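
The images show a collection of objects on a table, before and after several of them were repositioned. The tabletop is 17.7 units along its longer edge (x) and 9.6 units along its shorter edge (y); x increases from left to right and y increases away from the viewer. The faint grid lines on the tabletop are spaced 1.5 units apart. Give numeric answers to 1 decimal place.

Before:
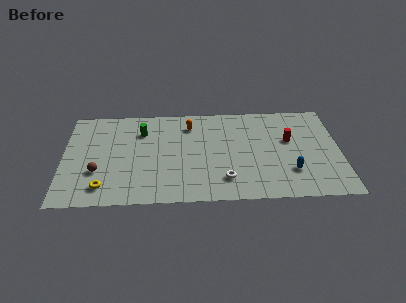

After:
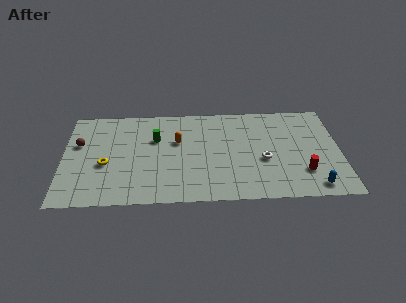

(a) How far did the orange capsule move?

1.8

From (8.1, 7.6) to (7.3, 6.0), the orange capsule covered √(0.8² + 1.6²) ≈ 1.8 units.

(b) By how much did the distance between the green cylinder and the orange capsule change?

-1.7

The distance was about 3.1 in the first image and 1.4 in the second, so they moved 1.7 units closer together.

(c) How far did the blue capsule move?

2.1

The blue capsule moved from about (14.5, 2.7) to (15.9, 1.2), a distance of √(1.4² + 1.5²) ≈ 2.1.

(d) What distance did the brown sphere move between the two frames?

3.0

From (2.2, 3.2) to (1.0, 6.0), the brown sphere covered √(1.2² + 2.8²) ≈ 3.0 units.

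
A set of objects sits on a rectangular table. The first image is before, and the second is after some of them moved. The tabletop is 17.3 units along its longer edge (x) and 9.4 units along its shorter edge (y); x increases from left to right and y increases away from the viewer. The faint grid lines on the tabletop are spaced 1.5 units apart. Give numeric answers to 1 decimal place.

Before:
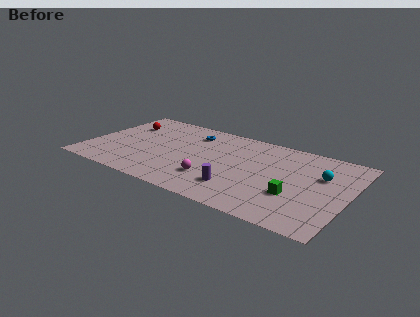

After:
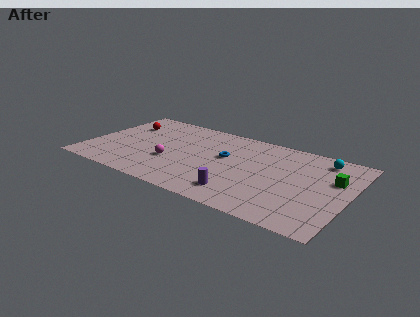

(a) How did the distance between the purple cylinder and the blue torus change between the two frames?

-2.4

The distance was about 6.4 in the first image and 4.0 in the second, so they moved 2.4 units closer together.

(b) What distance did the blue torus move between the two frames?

3.2

From (6.5, 7.4) to (9.1, 5.5), the blue torus covered √(2.6² + 1.9²) ≈ 3.2 units.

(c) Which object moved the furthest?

the green cube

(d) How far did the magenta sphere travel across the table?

3.1

The magenta sphere moved from about (8.7, 2.6) to (5.7, 3.4), a distance of √(3.0² + 0.8²) ≈ 3.1.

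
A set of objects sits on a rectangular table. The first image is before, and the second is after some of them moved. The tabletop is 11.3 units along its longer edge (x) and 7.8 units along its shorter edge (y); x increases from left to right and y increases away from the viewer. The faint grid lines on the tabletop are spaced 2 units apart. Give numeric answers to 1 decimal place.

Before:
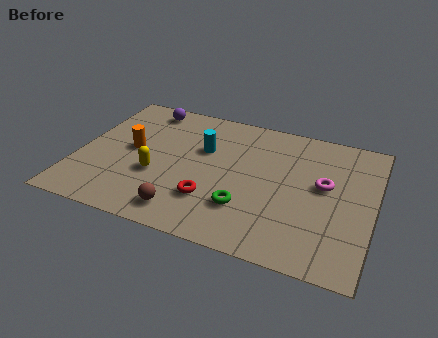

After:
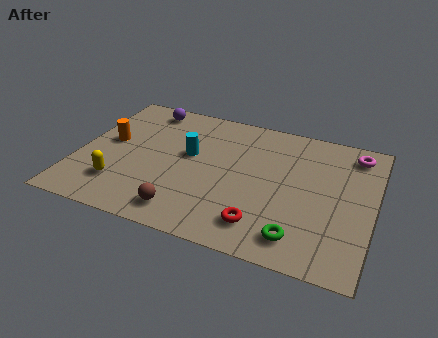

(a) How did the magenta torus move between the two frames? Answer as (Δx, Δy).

(1.0, 2.2)

The magenta torus was at about (9.4, 4.4) and moved to about (10.4, 6.6).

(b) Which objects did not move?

the purple sphere and the brown sphere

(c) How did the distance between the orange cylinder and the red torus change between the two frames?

+3.0

The distance was about 3.8 in the first image and 6.8 in the second, so they moved 3.0 units further apart.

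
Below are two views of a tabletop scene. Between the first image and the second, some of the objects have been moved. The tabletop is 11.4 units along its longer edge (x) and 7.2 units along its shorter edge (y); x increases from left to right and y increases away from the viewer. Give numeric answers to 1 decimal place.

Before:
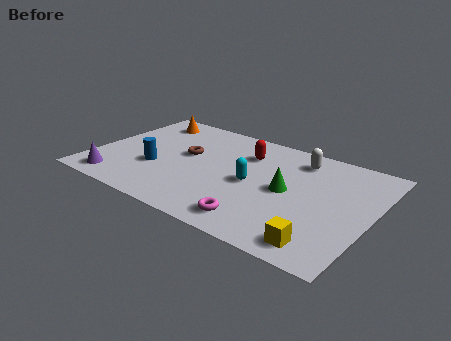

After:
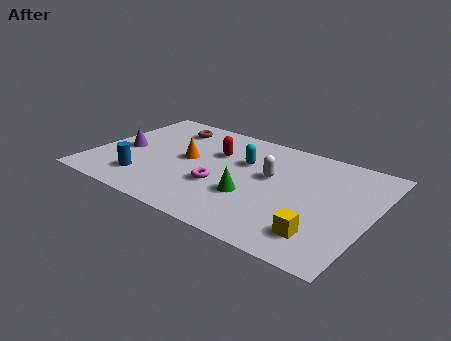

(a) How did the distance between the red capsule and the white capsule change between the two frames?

+0.3

The distance was about 2.2 in the first image and 2.5 in the second, so they moved 0.3 units further apart.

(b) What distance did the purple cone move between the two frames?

2.3

The purple cone was near (1.3, 1.0) before and (1.2, 3.3) after, so it travelled √(0.1² + 2.3²) ≈ 2.3 units.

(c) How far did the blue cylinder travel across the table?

1.0

From (2.7, 2.6) to (2.4, 1.6), the blue cylinder covered √(0.3² + 1.0²) ≈ 1.0 units.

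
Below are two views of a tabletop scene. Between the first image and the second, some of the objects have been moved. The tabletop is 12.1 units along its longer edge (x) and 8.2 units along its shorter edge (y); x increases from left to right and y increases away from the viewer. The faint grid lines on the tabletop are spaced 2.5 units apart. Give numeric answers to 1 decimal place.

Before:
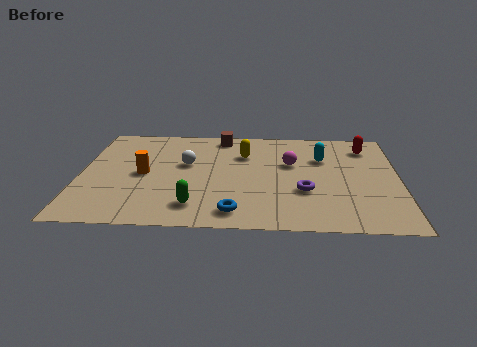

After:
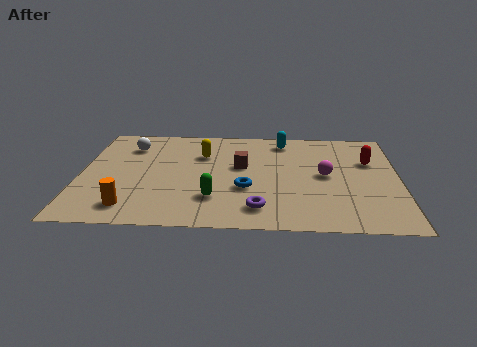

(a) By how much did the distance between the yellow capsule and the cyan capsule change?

+0.4

They were about 3.0 units apart before and 3.4 after — 0.4 units further apart.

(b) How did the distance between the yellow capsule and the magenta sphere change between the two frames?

+3.0

They were about 1.9 units apart before and 4.9 after — 3.0 units further apart.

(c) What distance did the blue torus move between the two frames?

1.8

The blue torus moved from about (5.9, 1.2) to (6.3, 3.0), a distance of √(0.4² + 1.8²) ≈ 1.8.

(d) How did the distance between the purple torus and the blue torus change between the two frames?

-1.5

The distance was about 3.1 in the first image and 1.6 in the second, so they moved 1.5 units closer together.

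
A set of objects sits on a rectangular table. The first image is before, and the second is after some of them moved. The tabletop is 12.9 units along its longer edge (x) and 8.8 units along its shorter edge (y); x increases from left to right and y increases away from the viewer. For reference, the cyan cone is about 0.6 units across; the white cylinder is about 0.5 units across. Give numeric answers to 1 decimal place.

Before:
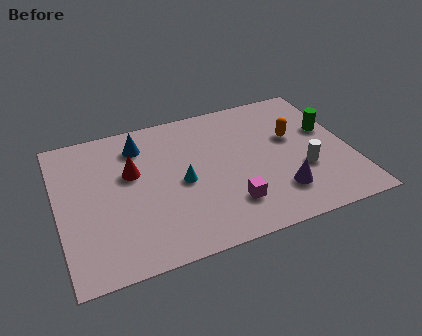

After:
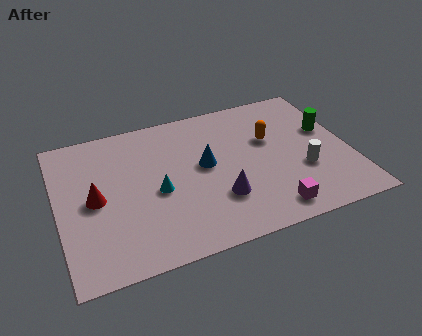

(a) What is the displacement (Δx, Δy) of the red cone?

(-1.7, -1.1)

The red cone started near (3.3, 5.4) and ended near (1.6, 4.3).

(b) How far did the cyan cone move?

1.1

The cyan cone was near (5.4, 4.1) before and (4.3, 3.9) after, so it travelled √(1.1² + 0.2²) ≈ 1.1 units.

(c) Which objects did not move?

the green cylinder and the white cylinder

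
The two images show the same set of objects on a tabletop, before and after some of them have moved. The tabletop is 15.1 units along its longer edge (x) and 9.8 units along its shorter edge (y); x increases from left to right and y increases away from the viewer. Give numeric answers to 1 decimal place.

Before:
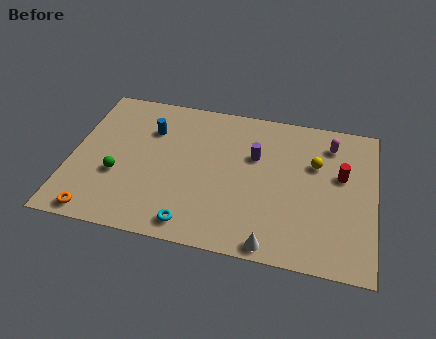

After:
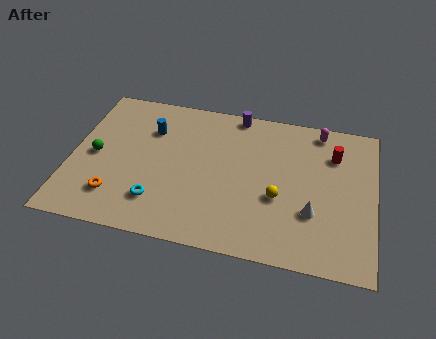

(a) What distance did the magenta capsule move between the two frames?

1.0

The magenta capsule was near (12.8, 7.9) before and (12.2, 8.7) after, so it travelled √(0.6² + 0.8²) ≈ 1.0 units.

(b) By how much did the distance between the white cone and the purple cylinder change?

+1.5

The distance was about 5.6 in the first image and 7.1 in the second, so they moved 1.5 units further apart.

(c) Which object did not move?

the blue cylinder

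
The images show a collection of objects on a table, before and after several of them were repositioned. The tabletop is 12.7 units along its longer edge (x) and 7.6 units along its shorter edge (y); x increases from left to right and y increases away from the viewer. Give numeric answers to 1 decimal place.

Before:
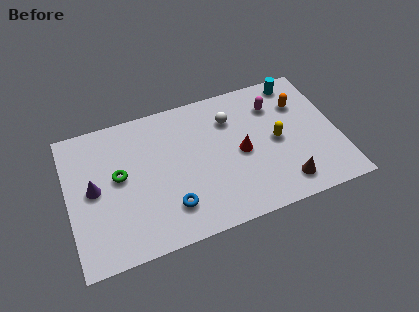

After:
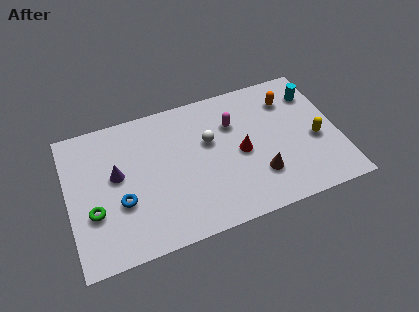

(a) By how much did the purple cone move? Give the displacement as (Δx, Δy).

(1.1, 0.4)

From the two frames, the purple cone sits at roughly (1.2, 3.9) before and (2.3, 4.3) after.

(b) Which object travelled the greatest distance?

the blue torus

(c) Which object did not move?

the red cone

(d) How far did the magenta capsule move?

2.0

From (9.9, 5.7) to (7.9, 5.3), the magenta capsule covered √(2.0² + 0.4²) ≈ 2.0 units.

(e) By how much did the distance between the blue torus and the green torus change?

-2.0

Before: roughly 3.3 units apart; after: 1.3. That's 2.0 units closer together.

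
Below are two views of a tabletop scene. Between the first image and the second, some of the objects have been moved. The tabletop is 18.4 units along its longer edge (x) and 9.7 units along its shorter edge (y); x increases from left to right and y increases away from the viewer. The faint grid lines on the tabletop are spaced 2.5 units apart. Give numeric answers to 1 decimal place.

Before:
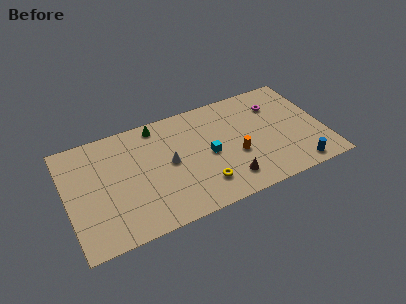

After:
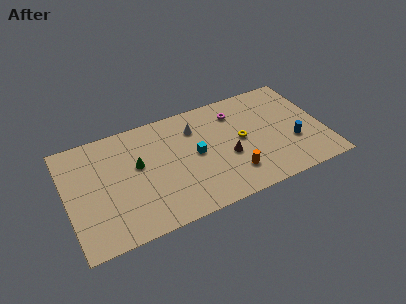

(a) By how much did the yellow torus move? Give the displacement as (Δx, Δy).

(3.1, 2.8)

From the two frames, the yellow torus sits at roughly (9.4, 2.2) before and (12.5, 5.0) after.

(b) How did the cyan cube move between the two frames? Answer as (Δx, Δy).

(-0.9, 0.4)

From the two frames, the cyan cube sits at roughly (10.1, 4.6) before and (9.2, 5.0) after.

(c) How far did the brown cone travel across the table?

2.0

From (11.2, 1.9) to (11.4, 3.9), the brown cone covered √(0.2² + 2.0²) ≈ 2.0 units.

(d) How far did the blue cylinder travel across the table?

2.3

From (16.1, 1.1) to (16.1, 3.4), the blue cylinder covered √(0.0² + 2.3²) ≈ 2.3 units.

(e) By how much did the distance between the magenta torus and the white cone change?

-5.3

The distance was about 8.3 in the first image and 3.0 in the second, so they moved 5.3 units closer together.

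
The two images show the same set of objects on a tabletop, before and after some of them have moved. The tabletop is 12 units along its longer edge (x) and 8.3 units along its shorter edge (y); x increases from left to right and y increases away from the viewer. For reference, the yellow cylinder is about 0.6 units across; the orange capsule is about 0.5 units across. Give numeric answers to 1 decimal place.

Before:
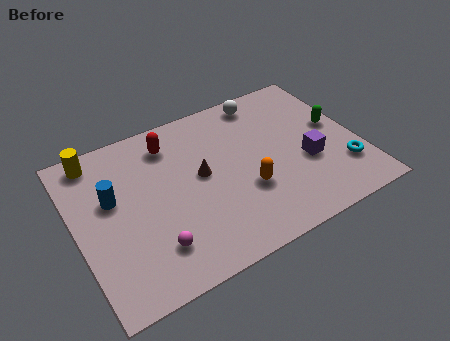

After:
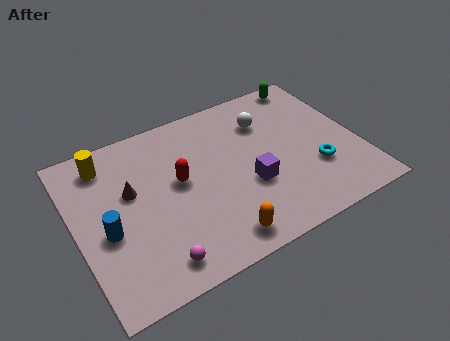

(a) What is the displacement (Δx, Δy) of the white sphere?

(-0.1, -1.2)

The white sphere was at about (8.5, 7.3) and moved to about (8.4, 6.1).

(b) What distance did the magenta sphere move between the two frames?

0.7

From (2.9, 1.9) to (2.9, 1.2), the magenta sphere covered √(0.0² + 0.7²) ≈ 0.7 units.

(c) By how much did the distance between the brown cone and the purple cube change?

+0.6

They were about 4.6 units apart before and 5.2 after — 0.6 units further apart.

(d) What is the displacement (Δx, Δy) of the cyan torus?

(-1.1, 0.5)

The cyan torus started near (11.1, 2.2) and ended near (10.0, 2.7).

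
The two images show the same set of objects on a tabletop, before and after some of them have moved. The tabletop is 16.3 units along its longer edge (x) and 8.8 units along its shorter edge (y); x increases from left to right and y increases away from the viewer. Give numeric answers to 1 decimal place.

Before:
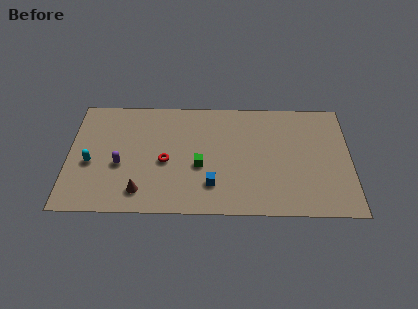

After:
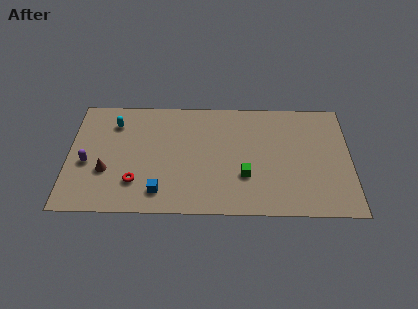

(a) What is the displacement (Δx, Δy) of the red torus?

(-1.7, -1.6)

The red torus started near (5.6, 3.9) and ended near (3.9, 2.3).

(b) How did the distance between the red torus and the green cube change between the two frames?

+4.3

The distance was about 2.0 in the first image and 6.3 in the second, so they moved 4.3 units further apart.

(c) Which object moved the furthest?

the cyan capsule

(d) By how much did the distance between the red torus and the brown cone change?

-0.8

The distance was about 2.7 in the first image and 1.9 in the second, so they moved 0.8 units closer together.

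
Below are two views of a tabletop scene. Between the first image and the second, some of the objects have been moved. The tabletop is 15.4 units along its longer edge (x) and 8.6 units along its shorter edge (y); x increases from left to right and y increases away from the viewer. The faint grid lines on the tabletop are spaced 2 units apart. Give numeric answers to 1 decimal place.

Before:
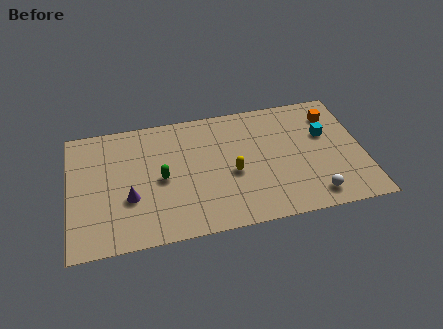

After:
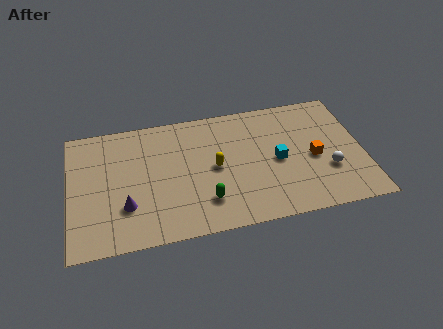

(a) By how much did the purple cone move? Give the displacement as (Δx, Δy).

(-0.2, -0.5)

The purple cone started near (3.1, 3.1) and ended near (2.9, 2.6).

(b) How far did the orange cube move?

3.0

The orange cube was near (14.0, 6.7) before and (12.8, 3.9) after, so it travelled √(1.2² + 2.8²) ≈ 3.0 units.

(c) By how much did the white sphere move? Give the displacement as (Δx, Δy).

(0.9, 1.6)

The white sphere was at about (12.6, 1.3) and moved to about (13.5, 2.9).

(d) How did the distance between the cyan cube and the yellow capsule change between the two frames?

-2.0

Before: roughly 5.3 units apart; after: 3.3. That's 2.0 units closer together.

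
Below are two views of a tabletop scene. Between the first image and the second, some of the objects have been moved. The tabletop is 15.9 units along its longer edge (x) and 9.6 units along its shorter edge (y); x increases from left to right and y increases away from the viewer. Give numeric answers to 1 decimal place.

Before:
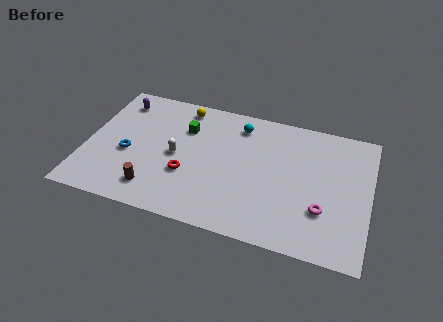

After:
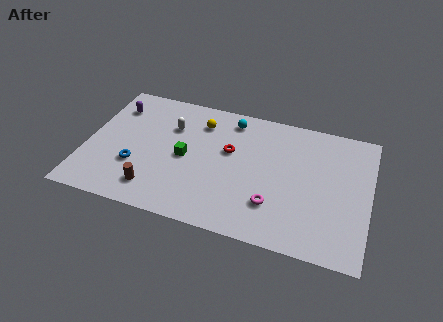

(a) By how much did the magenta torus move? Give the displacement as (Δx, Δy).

(-2.7, -0.4)

The magenta torus started near (13.4, 3.0) and ended near (10.7, 2.6).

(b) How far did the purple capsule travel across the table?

0.5

The purple capsule was near (1.5, 7.9) before and (1.3, 7.4) after, so it travelled √(0.2² + 0.5²) ≈ 0.5 units.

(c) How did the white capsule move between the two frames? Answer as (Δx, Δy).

(-0.5, 2.1)

From the two frames, the white capsule sits at roughly (5.1, 4.6) before and (4.6, 6.7) after.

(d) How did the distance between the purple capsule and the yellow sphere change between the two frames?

+1.3

They were about 3.6 units apart before and 4.9 after — 1.3 units further apart.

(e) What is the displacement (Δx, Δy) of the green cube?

(0.2, -2.2)

The green cube started near (5.4, 6.8) and ended near (5.6, 4.6).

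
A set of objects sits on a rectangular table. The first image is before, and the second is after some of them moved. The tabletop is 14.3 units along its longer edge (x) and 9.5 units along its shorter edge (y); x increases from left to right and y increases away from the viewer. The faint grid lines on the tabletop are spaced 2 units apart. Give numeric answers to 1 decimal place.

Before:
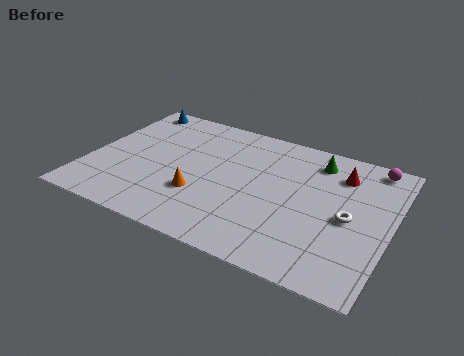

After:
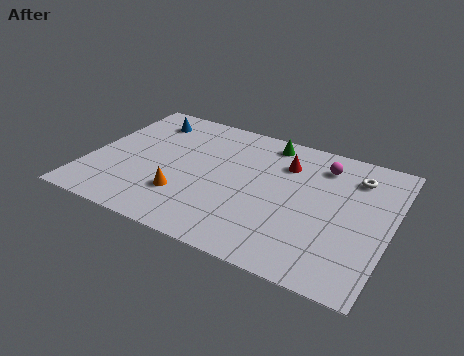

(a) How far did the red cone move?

2.6

The red cone moved from about (11.7, 7.3) to (9.1, 7.0), a distance of √(2.6² + 0.3²) ≈ 2.6.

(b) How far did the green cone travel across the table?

2.5

The green cone moved from about (10.5, 7.8) to (8.1, 8.3), a distance of √(2.4² + 0.5²) ≈ 2.5.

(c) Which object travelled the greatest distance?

the white torus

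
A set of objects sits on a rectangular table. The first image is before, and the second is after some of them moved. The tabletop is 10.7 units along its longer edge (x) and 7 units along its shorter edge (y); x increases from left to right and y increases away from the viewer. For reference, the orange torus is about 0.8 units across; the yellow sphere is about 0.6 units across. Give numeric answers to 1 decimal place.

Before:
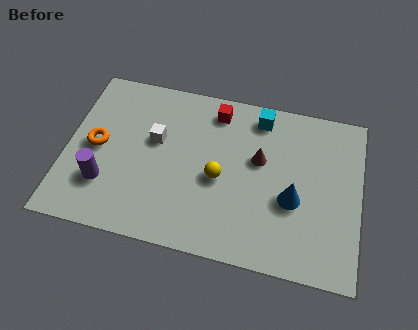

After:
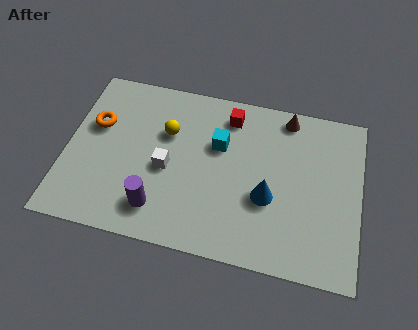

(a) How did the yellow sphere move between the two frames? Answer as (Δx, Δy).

(-2.0, 1.5)

The yellow sphere started near (5.6, 3.1) and ended near (3.6, 4.6).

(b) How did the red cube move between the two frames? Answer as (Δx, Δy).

(0.5, -0.1)

The red cube started near (5.3, 5.9) and ended near (5.8, 5.8).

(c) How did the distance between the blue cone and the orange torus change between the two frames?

-0.6

Before: roughly 7.2 units apart; after: 6.6. That's 0.6 units closer together.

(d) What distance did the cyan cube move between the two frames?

2.1

The cyan cube moved from about (6.9, 6.0) to (5.5, 4.5), a distance of √(1.4² + 1.5²) ≈ 2.1.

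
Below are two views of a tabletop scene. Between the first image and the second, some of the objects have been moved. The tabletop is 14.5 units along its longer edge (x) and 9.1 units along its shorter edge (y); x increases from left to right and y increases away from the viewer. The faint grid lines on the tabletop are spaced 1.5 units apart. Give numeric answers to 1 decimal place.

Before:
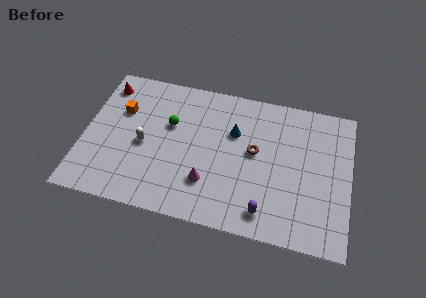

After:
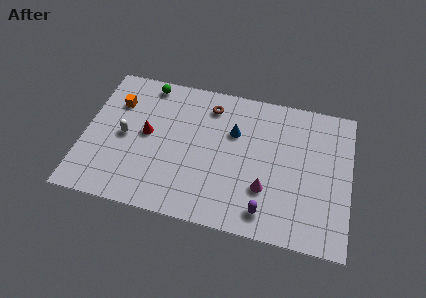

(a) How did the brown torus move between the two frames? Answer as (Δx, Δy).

(-2.6, 2.4)

The brown torus started near (9.3, 5.0) and ended near (6.7, 7.4).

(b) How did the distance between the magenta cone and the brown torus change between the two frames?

+2.2

The distance was about 3.5 in the first image and 5.7 in the second, so they moved 2.2 units further apart.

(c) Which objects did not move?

the blue cone and the purple capsule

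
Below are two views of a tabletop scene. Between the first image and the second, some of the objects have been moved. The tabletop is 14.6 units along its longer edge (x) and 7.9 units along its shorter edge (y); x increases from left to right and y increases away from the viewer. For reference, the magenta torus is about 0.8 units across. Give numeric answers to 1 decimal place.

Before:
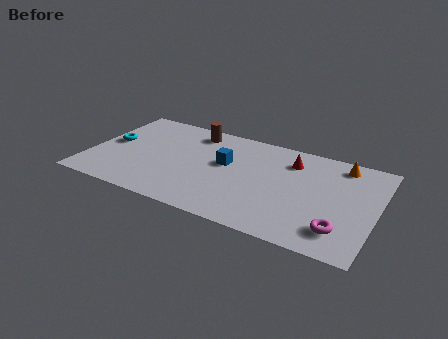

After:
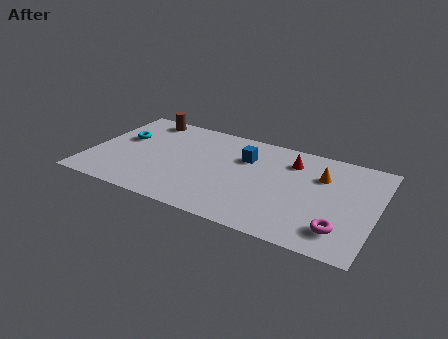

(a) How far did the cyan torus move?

0.8

The cyan torus was near (1.0, 4.2) before and (1.5, 4.8) after, so it travelled √(0.5² + 0.6²) ≈ 0.8 units.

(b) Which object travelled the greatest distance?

the brown cylinder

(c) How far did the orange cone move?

1.6

The orange cone was near (12.6, 6.8) before and (11.7, 5.5) after, so it travelled √(0.9² + 1.3²) ≈ 1.6 units.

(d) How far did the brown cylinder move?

2.7

The brown cylinder moved from about (5.0, 6.7) to (2.3, 7.0), a distance of √(2.7² + 0.3²) ≈ 2.7.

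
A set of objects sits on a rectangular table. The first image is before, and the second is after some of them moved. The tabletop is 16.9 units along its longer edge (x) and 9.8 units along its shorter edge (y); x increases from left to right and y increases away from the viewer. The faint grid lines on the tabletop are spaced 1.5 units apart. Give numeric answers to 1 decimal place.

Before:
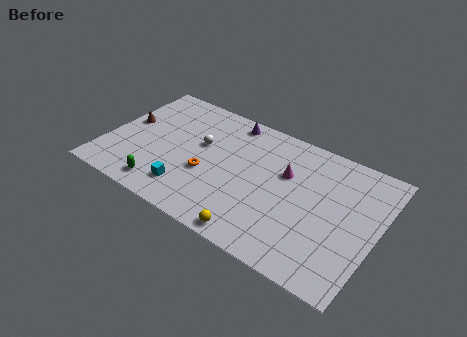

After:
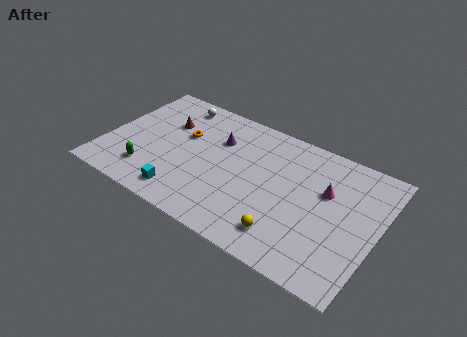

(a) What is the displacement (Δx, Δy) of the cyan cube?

(-0.2, -0.5)

The cyan cube started near (5.6, 2.0) and ended near (5.4, 1.5).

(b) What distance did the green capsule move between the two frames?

1.4

From (4.1, 1.4) to (3.0, 2.2), the green capsule covered √(1.1² + 0.8²) ≈ 1.4 units.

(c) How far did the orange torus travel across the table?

3.0

The orange torus was near (6.5, 3.8) before and (4.6, 6.1) after, so it travelled √(1.9² + 2.3²) ≈ 3.0 units.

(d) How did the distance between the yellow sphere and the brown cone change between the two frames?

-0.6

The distance was about 10.2 in the first image and 9.6 in the second, so they moved 0.6 units closer together.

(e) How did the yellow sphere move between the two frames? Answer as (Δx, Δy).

(1.7, 1.0)

From the two frames, the yellow sphere sits at roughly (10.1, 0.9) before and (11.8, 1.9) after.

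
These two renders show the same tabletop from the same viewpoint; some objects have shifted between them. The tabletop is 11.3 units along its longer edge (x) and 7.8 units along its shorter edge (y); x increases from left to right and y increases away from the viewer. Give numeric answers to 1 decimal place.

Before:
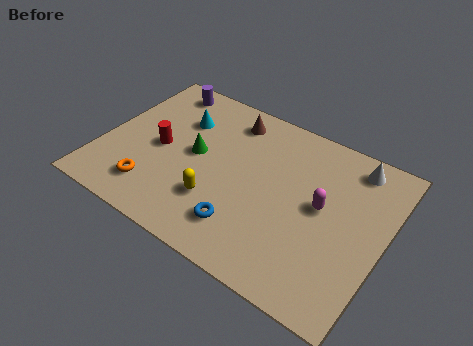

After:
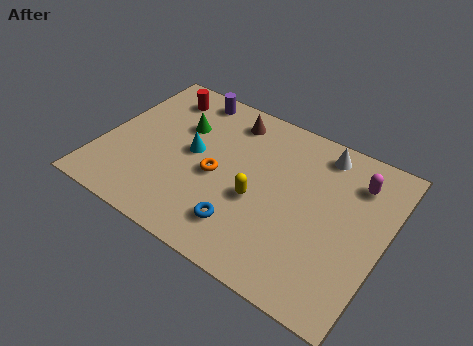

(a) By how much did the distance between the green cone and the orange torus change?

-0.3

The distance was about 2.8 in the first image and 2.5 in the second, so they moved 0.3 units closer together.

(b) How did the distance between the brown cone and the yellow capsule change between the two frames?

-0.5

Before: roughly 4.2 units apart; after: 3.7. That's 0.5 units closer together.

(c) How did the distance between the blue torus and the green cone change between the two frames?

+1.3

The distance was about 3.4 in the first image and 4.7 in the second, so they moved 1.3 units further apart.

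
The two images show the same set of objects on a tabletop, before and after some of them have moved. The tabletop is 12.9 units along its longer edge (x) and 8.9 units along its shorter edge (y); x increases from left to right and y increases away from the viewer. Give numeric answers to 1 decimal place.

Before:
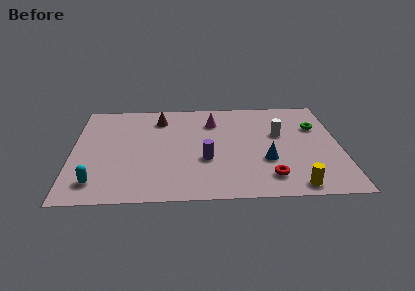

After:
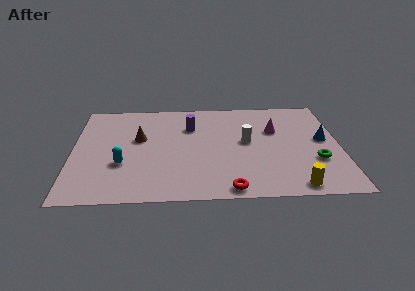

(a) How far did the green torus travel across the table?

3.0

The green torus was near (11.8, 6.0) before and (11.7, 3.0) after, so it travelled √(0.1² + 3.0²) ≈ 3.0 units.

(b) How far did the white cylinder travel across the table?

1.7

The white cylinder moved from about (10.0, 5.4) to (8.4, 4.8), a distance of √(1.6² + 0.6²) ≈ 1.7.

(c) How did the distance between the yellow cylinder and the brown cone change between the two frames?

-0.3

They were about 8.9 units apart before and 8.6 after — 0.3 units closer together.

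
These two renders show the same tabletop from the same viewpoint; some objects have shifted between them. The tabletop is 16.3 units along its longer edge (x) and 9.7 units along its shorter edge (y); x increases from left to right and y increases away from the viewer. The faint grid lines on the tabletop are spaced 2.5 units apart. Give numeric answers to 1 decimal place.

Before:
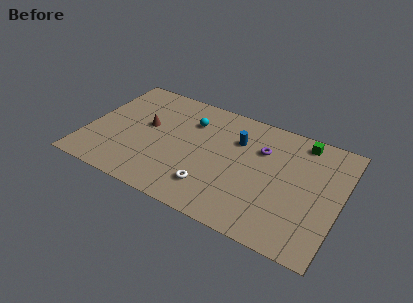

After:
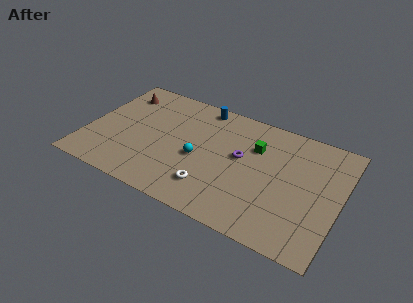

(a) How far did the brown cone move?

3.0

From (3.7, 5.5) to (1.6, 7.7), the brown cone covered √(2.1² + 2.2²) ≈ 3.0 units.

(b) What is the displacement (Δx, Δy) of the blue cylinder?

(-2.6, 1.9)

From the two frames, the blue cylinder sits at roughly (9.5, 6.8) before and (6.9, 8.7) after.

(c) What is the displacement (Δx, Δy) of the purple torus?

(-1.2, -1.2)

The purple torus was at about (11.1, 6.7) and moved to about (9.9, 5.5).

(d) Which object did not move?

the white torus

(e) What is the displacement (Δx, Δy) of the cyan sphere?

(0.9, -2.9)

The cyan sphere was at about (6.4, 7.1) and moved to about (7.3, 4.2).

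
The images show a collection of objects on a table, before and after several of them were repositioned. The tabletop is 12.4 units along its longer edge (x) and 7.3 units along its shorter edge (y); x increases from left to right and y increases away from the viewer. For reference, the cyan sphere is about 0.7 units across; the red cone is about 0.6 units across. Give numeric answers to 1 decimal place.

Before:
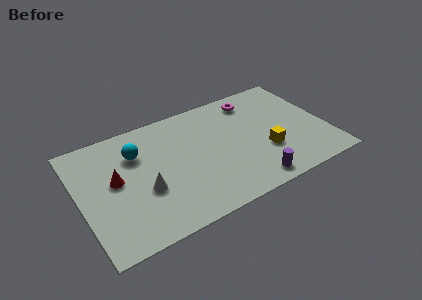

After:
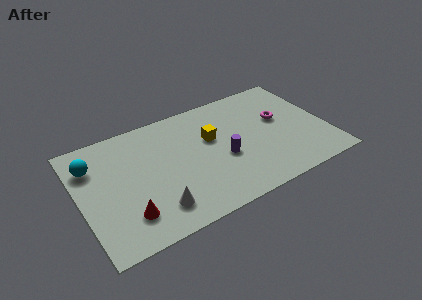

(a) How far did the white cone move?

1.4

The white cone moved from about (3.1, 2.8) to (3.5, 1.5), a distance of √(0.4² + 1.3²) ≈ 1.4.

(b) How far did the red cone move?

2.3

The red cone was near (1.8, 4.0) before and (2.1, 1.7) after, so it travelled √(0.3² + 2.3²) ≈ 2.3 units.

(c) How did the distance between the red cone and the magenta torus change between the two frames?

+0.9

They were about 7.6 units apart before and 8.5 after — 0.9 units further apart.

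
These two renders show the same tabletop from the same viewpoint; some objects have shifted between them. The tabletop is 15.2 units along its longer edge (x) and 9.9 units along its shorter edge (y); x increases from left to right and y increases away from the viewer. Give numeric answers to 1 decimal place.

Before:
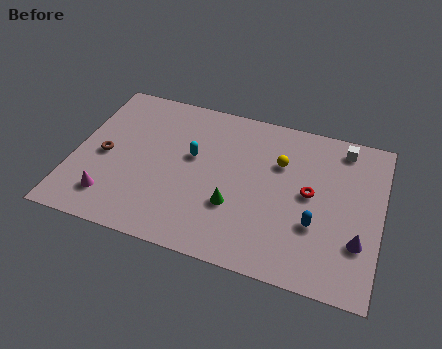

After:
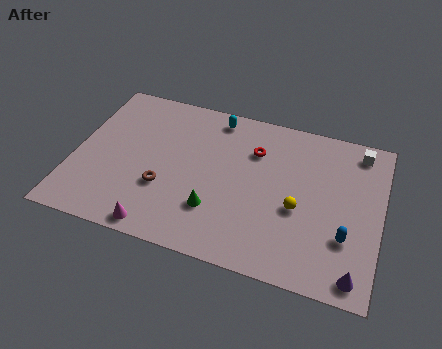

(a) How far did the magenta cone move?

2.7

The magenta cone moved from about (2.1, 2.0) to (4.6, 0.9), a distance of √(2.5² + 1.1²) ≈ 2.7.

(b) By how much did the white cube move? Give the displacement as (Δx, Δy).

(0.8, 0.0)

The white cube was at about (13.1, 8.6) and moved to about (13.9, 8.6).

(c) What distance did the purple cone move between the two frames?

1.9

The purple cone was near (14.2, 3.0) before and (14.2, 1.1) after, so it travelled √(0.0² + 1.9²) ≈ 1.9 units.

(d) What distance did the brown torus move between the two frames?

3.3

From (1.5, 4.6) to (4.6, 3.4), the brown torus covered √(3.1² + 1.2²) ≈ 3.3 units.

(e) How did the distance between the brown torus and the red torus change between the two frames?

-4.6

The distance was about 10.2 in the first image and 5.6 in the second, so they moved 4.6 units closer together.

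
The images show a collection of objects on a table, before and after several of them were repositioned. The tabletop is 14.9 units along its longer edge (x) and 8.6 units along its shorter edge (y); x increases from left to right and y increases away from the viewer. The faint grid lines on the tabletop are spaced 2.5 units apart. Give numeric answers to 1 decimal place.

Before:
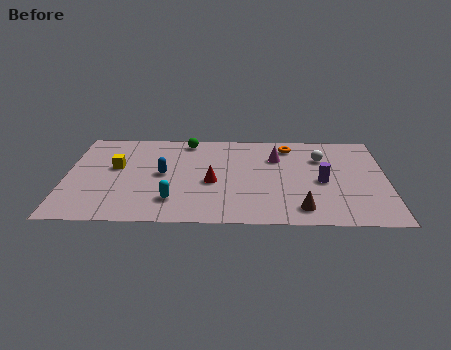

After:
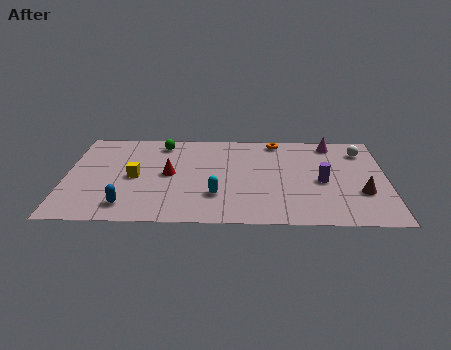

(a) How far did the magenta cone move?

3.0

From (9.8, 6.1) to (12.4, 7.5), the magenta cone covered √(2.6² + 1.4²) ≈ 3.0 units.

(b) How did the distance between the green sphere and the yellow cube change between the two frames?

-0.8

The distance was about 4.2 in the first image and 3.4 in the second, so they moved 0.8 units closer together.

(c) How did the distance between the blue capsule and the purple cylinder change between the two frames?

+1.9

The distance was about 7.4 in the first image and 9.3 in the second, so they moved 1.9 units further apart.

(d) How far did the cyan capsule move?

2.1

The cyan capsule moved from about (5.0, 2.0) to (7.0, 2.5), a distance of √(2.0² + 0.5²) ≈ 2.1.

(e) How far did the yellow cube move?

1.3

The yellow cube was near (2.3, 5.0) before and (3.2, 4.1) after, so it travelled √(0.9² + 0.9²) ≈ 1.3 units.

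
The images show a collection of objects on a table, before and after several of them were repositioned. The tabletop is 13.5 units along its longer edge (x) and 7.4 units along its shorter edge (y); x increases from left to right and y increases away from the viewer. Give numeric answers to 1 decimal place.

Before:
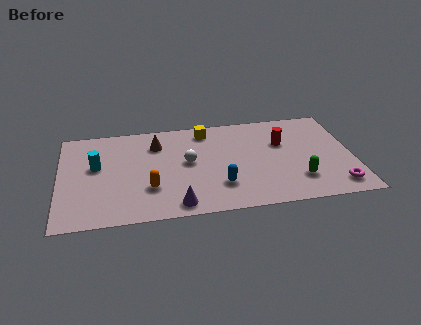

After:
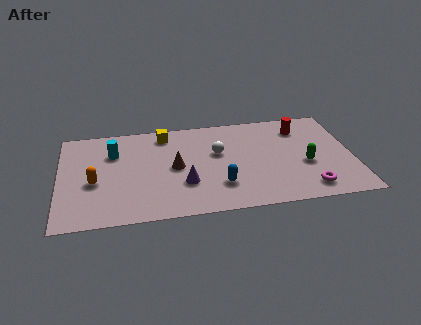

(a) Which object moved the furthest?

the orange capsule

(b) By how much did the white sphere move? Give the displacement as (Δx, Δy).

(1.4, 0.5)

From the two frames, the white sphere sits at roughly (5.9, 4.0) before and (7.3, 4.5) after.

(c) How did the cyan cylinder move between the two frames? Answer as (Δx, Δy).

(0.8, 0.9)

The cyan cylinder started near (1.7, 4.3) and ended near (2.5, 5.2).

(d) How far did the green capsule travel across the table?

1.2

The green capsule moved from about (10.9, 1.9) to (11.3, 3.0), a distance of √(0.4² + 1.1²) ≈ 1.2.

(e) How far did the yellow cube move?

1.9

The yellow cube was near (6.8, 6.3) before and (4.9, 6.3) after, so it travelled √(1.9² + 0.0²) ≈ 1.9 units.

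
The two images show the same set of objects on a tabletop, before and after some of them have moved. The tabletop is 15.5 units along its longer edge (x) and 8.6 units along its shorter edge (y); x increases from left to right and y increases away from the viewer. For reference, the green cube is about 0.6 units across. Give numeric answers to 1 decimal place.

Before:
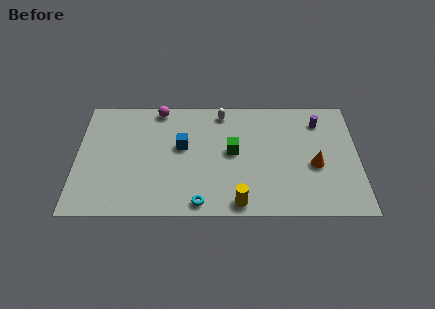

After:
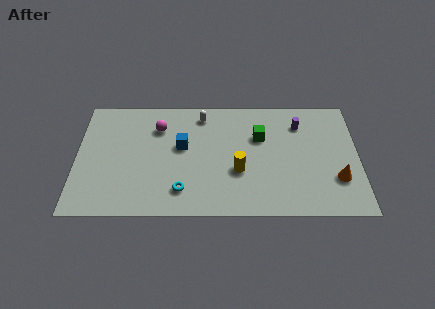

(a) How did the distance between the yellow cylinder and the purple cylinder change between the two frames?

-2.6

Before: roughly 7.4 units apart; after: 4.8. That's 2.6 units closer together.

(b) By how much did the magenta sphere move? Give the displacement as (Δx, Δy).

(0.0, -1.4)

The magenta sphere started near (4.5, 7.8) and ended near (4.5, 6.4).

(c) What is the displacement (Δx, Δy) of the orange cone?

(1.2, -1.0)

From the two frames, the orange cone sits at roughly (13.1, 3.6) before and (14.3, 2.6) after.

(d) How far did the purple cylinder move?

1.1

The purple cylinder moved from about (13.4, 6.8) to (12.3, 6.6), a distance of √(1.1² + 0.2²) ≈ 1.1.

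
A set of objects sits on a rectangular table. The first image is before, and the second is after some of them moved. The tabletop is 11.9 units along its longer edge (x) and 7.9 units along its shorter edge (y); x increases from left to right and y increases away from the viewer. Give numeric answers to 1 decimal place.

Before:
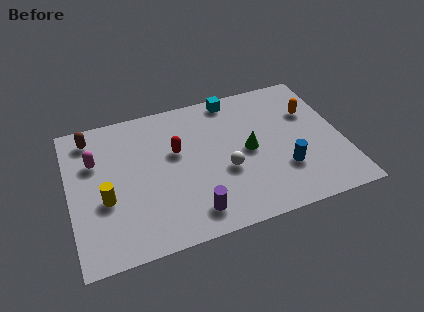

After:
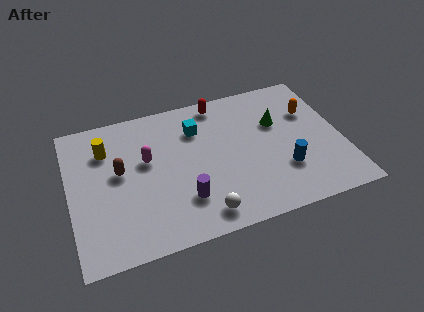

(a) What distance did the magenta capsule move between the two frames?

2.3

From (1.2, 5.3) to (3.4, 4.7), the magenta capsule covered √(2.2² + 0.6²) ≈ 2.3 units.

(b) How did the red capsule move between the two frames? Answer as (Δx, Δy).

(2.1, 2.2)

From the two frames, the red capsule sits at roughly (4.7, 4.8) before and (6.8, 7.0) after.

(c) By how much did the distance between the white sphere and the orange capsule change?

+2.1

Before: roughly 4.6 units apart; after: 6.7. That's 2.1 units further apart.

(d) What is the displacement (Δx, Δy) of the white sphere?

(-1.2, -2.0)

The white sphere was at about (6.7, 3.1) and moved to about (5.5, 1.1).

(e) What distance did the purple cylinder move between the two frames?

0.9

The purple cylinder was near (5.1, 1.3) before and (4.8, 2.1) after, so it travelled √(0.3² + 0.8²) ≈ 0.9 units.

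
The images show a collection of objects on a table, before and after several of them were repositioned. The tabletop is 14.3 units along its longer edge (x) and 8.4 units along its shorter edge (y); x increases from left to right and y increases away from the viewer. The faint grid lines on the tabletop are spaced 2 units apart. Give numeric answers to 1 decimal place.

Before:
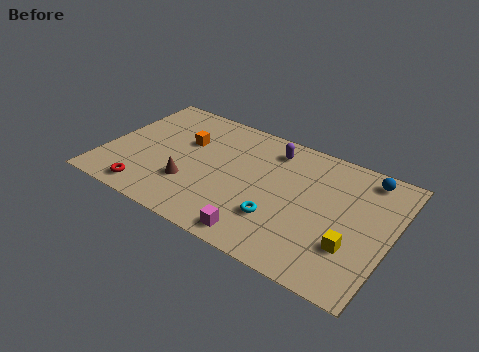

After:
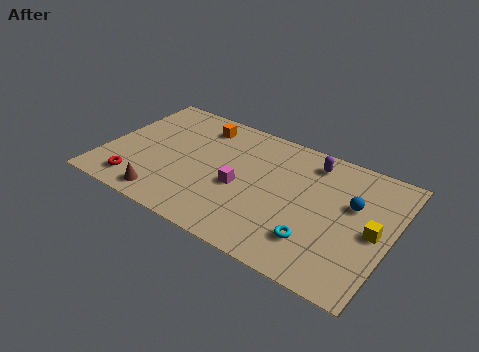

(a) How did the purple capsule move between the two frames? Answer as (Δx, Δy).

(2.0, 0.1)

The purple capsule was at about (8.0, 6.9) and moved to about (10.0, 7.0).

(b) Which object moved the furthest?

the magenta cube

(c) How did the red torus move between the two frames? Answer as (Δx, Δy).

(-0.6, 0.3)

The red torus was at about (2.6, 1.1) and moved to about (2.0, 1.4).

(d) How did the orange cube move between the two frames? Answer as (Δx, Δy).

(0.5, 1.5)

The orange cube started near (3.8, 5.4) and ended near (4.3, 6.9).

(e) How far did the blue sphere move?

2.1

From (12.7, 7.3) to (12.3, 5.2), the blue sphere covered √(0.4² + 2.1²) ≈ 2.1 units.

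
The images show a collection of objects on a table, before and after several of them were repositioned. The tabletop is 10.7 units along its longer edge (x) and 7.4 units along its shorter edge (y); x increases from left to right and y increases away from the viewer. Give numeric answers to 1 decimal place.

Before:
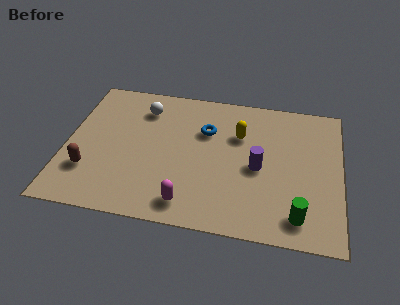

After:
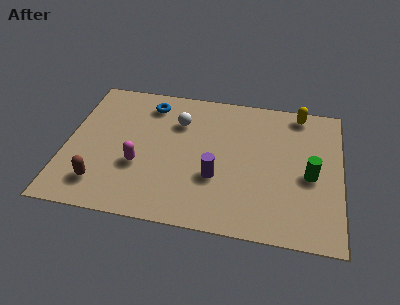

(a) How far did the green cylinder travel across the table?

2.1

The green cylinder moved from about (9.1, 1.2) to (9.5, 3.3), a distance of √(0.4² + 2.1²) ≈ 2.1.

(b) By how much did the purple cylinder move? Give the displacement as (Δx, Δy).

(-1.6, -0.8)

The purple cylinder started near (7.5, 3.4) and ended near (5.9, 2.6).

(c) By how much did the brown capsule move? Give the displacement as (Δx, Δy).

(0.5, -0.6)

From the two frames, the brown capsule sits at roughly (1.0, 2.1) before and (1.5, 1.5) after.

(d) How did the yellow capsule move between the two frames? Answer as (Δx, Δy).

(2.3, 1.6)

The yellow capsule started near (6.7, 5.0) and ended near (9.0, 6.6).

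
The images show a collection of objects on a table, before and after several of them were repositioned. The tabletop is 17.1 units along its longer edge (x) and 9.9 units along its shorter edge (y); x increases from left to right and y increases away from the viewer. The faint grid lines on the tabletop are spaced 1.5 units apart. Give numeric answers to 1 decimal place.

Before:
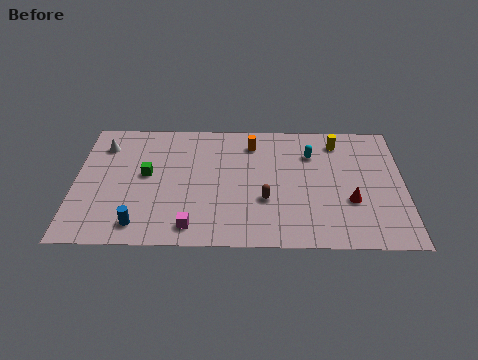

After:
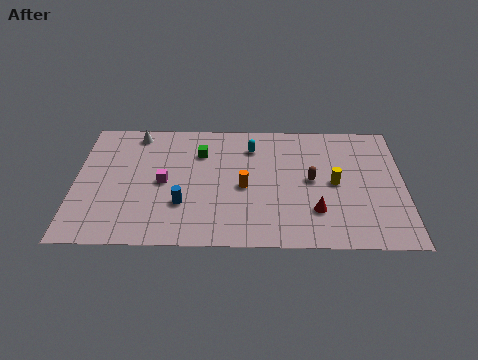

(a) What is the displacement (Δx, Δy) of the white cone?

(1.7, 1.0)

The white cone was at about (1.4, 7.7) and moved to about (3.1, 8.7).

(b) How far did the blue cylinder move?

2.7

The blue cylinder was near (3.4, 1.5) before and (5.6, 3.1) after, so it travelled √(2.2² + 1.6²) ≈ 2.7 units.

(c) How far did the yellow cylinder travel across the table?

3.3

From (13.7, 8.2) to (13.5, 4.9), the yellow cylinder covered √(0.2² + 3.3²) ≈ 3.3 units.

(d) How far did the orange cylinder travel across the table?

3.5

The orange cylinder moved from about (9.2, 8.0) to (8.8, 4.5), a distance of √(0.4² + 3.5²) ≈ 3.5.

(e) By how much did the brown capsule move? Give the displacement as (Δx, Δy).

(2.4, 1.6)

From the two frames, the brown capsule sits at roughly (9.9, 3.5) before and (12.3, 5.1) after.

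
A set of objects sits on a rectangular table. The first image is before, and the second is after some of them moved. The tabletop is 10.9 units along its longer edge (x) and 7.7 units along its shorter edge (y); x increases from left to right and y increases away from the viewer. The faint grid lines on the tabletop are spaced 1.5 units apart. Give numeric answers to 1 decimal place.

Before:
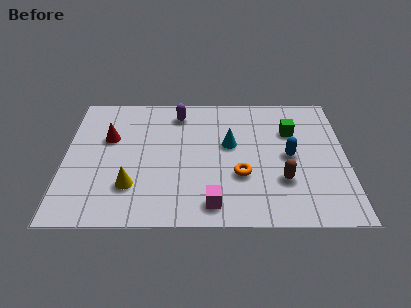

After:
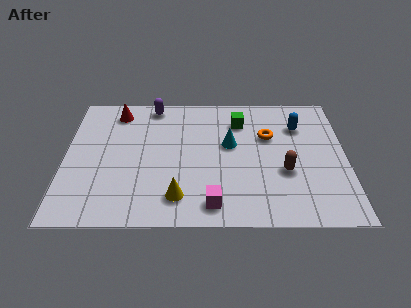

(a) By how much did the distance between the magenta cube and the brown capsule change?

+0.3

They were about 3.0 units apart before and 3.3 after — 0.3 units further apart.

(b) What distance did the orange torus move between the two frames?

2.5

The orange torus was near (6.8, 2.7) before and (7.9, 5.0) after, so it travelled √(1.1² + 2.3²) ≈ 2.5 units.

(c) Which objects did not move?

the magenta cube and the cyan cone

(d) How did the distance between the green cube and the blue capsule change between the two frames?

+0.8

The distance was about 1.5 in the first image and 2.3 in the second, so they moved 0.8 units further apart.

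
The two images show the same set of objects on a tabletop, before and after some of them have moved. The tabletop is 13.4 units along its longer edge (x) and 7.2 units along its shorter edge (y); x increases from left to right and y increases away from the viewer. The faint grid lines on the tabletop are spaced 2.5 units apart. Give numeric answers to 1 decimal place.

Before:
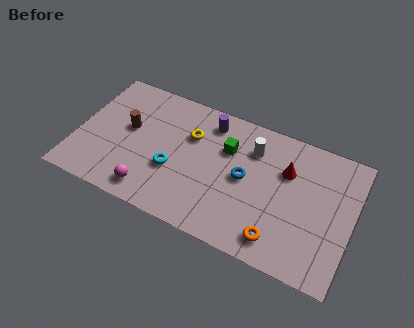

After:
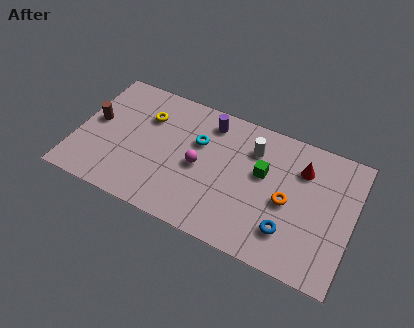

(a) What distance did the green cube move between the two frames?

1.9

From (7.2, 4.9) to (9.0, 4.3), the green cube covered √(1.8² + 0.6²) ≈ 1.9 units.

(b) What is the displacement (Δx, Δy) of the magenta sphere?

(2.1, 2.3)

The magenta sphere was at about (3.9, 1.1) and moved to about (6.0, 3.4).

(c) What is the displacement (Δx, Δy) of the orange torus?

(0.2, 2.1)

From the two frames, the orange torus sits at roughly (10.1, 1.2) before and (10.3, 3.3) after.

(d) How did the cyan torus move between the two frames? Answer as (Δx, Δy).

(1.0, 2.0)

The cyan torus started near (4.8, 2.7) and ended near (5.8, 4.7).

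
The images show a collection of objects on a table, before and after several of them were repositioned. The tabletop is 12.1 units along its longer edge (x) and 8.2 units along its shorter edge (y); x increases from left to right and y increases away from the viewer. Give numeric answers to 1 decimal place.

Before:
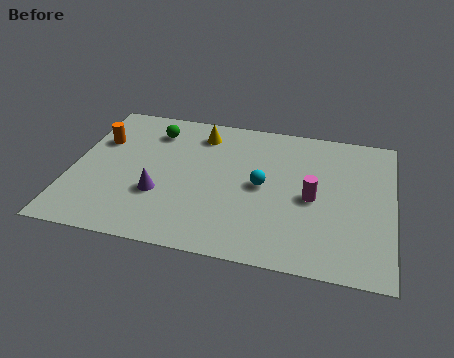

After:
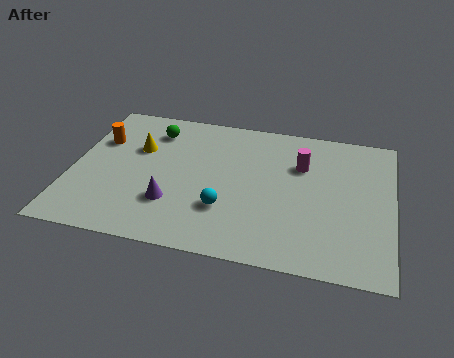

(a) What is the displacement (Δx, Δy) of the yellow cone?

(-2.3, -1.4)

The yellow cone was at about (4.7, 6.7) and moved to about (2.4, 5.3).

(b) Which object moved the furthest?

the yellow cone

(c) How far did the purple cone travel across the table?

0.6

From (3.4, 2.8) to (3.9, 2.4), the purple cone covered √(0.5² + 0.4²) ≈ 0.6 units.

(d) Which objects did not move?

the orange cylinder and the green sphere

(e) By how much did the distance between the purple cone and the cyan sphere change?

-2.0

The distance was about 4.0 in the first image and 2.0 in the second, so they moved 2.0 units closer together.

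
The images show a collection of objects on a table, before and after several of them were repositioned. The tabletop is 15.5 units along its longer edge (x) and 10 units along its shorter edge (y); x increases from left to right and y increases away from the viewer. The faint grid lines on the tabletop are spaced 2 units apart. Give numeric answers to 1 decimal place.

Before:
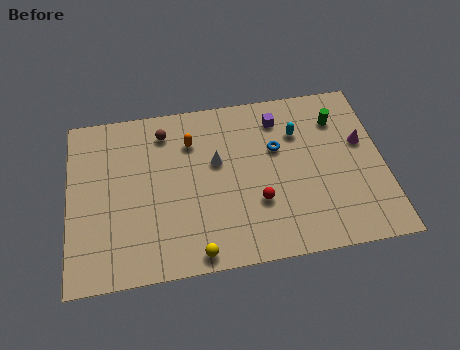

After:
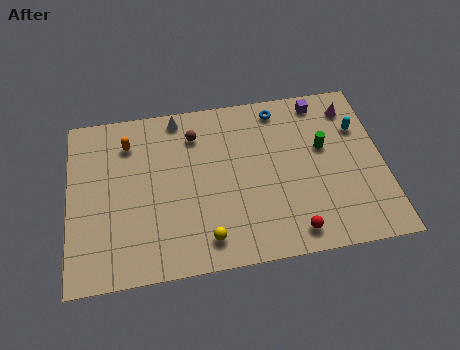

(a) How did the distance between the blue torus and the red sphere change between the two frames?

+4.2

Before: roughly 3.2 units apart; after: 7.4. That's 4.2 units further apart.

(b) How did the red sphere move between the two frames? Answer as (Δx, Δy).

(1.6, -2.0)

The red sphere was at about (9.2, 3.3) and moved to about (10.8, 1.3).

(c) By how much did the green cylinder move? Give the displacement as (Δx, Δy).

(-0.8, -1.6)

The green cylinder started near (13.4, 7.6) and ended near (12.6, 6.0).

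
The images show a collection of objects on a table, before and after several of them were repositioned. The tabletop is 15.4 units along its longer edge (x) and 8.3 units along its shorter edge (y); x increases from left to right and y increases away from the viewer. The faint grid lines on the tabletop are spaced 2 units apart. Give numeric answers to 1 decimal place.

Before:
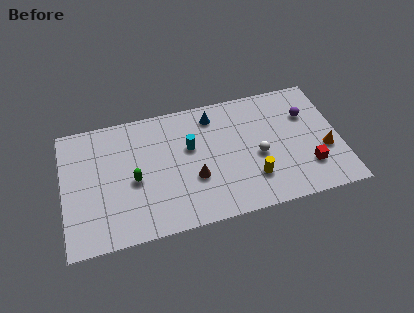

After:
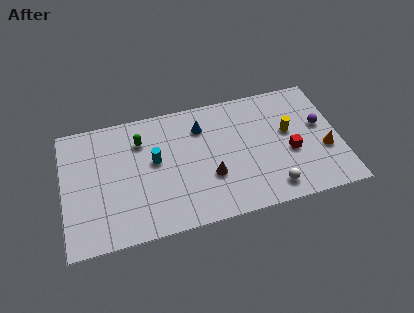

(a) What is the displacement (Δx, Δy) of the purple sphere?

(0.7, -0.9)

From the two frames, the purple sphere sits at roughly (13.7, 5.7) before and (14.4, 4.8) after.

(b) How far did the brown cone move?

0.9

From (7.2, 3.0) to (8.1, 2.9), the brown cone covered √(0.9² + 0.1²) ≈ 0.9 units.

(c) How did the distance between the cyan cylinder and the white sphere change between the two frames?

+3.2

They were about 4.0 units apart before and 7.2 after — 3.2 units further apart.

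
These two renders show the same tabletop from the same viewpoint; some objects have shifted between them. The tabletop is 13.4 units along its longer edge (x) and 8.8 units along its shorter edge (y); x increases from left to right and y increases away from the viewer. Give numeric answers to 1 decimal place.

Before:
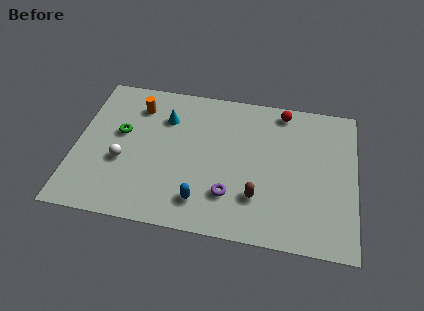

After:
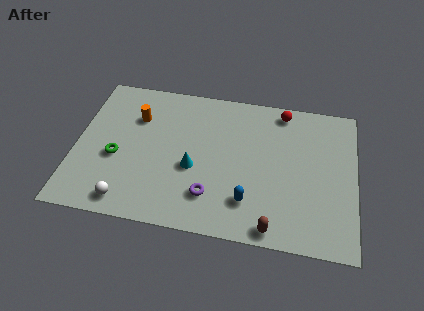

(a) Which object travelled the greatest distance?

the cyan cone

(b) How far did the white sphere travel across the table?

2.3

The white sphere was near (2.3, 3.4) before and (2.7, 1.1) after, so it travelled √(0.4² + 2.3²) ≈ 2.3 units.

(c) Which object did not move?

the red sphere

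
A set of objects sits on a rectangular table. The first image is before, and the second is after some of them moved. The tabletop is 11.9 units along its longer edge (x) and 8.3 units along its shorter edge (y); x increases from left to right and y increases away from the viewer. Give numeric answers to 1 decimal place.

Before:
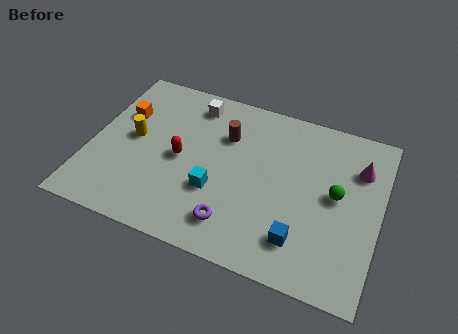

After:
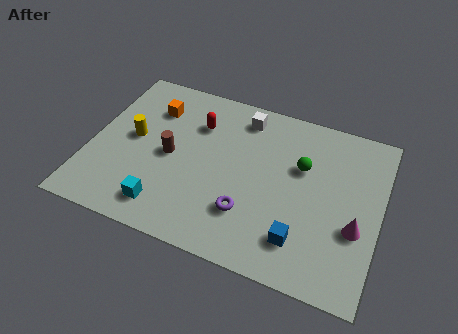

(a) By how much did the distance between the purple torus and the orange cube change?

-0.5

Before: roughly 6.4 units apart; after: 5.9. That's 0.5 units closer together.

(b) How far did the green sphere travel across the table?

1.7

The green sphere moved from about (10.1, 4.4) to (8.6, 5.3), a distance of √(1.5² + 0.9²) ≈ 1.7.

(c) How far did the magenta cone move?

2.9

The magenta cone moved from about (10.9, 6.0) to (11.0, 3.1), a distance of √(0.1² + 2.9²) ≈ 2.9.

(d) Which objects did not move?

the blue cube and the yellow cylinder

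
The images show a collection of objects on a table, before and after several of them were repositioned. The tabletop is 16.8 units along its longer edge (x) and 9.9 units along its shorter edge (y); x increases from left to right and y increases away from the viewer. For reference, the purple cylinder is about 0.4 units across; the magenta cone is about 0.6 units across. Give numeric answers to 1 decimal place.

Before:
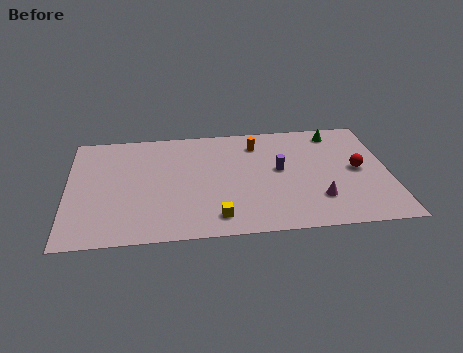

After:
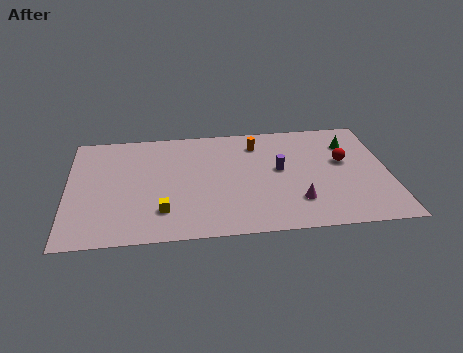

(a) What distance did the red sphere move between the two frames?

1.1

The red sphere was near (15.2, 5.0) before and (14.5, 5.8) after, so it travelled √(0.7² + 0.8²) ≈ 1.1 units.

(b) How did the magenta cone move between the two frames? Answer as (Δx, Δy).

(-1.1, -0.1)

The magenta cone was at about (13.0, 2.6) and moved to about (11.9, 2.5).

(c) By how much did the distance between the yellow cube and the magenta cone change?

+1.6

The distance was about 5.4 in the first image and 7.0 in the second, so they moved 1.6 units further apart.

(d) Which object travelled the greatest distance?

the yellow cube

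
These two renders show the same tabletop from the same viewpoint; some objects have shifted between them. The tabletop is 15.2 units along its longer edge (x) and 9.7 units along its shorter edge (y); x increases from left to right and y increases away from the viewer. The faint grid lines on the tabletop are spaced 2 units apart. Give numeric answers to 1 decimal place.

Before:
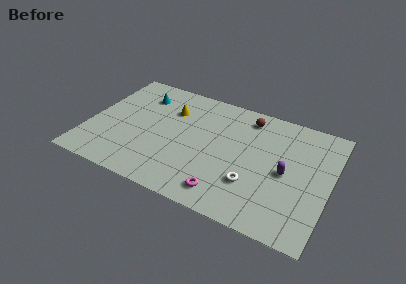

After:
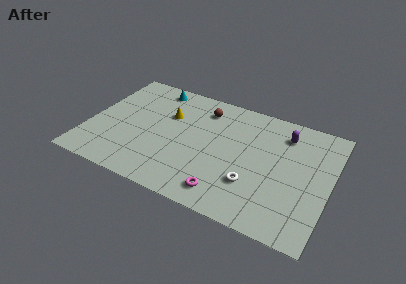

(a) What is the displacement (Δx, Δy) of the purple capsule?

(-0.4, 3.1)

The purple capsule started near (12.5, 4.6) and ended near (12.1, 7.7).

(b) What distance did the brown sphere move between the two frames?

2.8

The brown sphere was near (9.7, 8.2) before and (6.9, 7.8) after, so it travelled √(2.8² + 0.4²) ≈ 2.8 units.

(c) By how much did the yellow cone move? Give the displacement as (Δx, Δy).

(-0.1, -0.5)

From the two frames, the yellow cone sits at roughly (4.9, 6.9) before and (4.8, 6.4) after.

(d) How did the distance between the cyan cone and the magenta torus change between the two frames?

+0.3

Before: roughly 8.6 units apart; after: 8.9. That's 0.3 units further apart.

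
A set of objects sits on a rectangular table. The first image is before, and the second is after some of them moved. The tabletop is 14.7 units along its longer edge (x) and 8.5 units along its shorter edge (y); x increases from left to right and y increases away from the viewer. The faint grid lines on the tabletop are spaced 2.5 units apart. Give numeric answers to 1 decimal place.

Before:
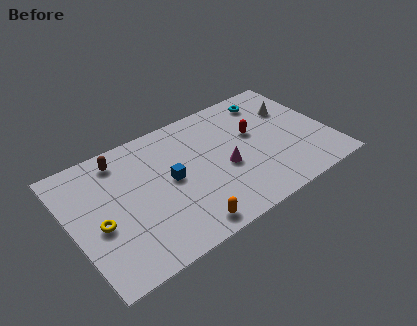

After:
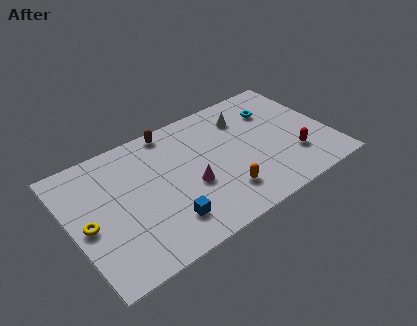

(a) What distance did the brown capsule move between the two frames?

3.0

The brown capsule was near (3.2, 7.2) before and (6.2, 7.7) after, so it travelled √(3.0² + 0.5²) ≈ 3.0 units.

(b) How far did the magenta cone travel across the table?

2.0

The magenta cone moved from about (8.6, 3.6) to (6.6, 3.4), a distance of √(2.0² + 0.2²) ≈ 2.0.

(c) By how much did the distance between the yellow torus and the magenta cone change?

-1.4

The distance was about 7.2 in the first image and 5.8 in the second, so they moved 1.4 units closer together.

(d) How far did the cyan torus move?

0.9

The cyan torus moved from about (11.9, 7.1) to (12.0, 6.2), a distance of √(0.1² + 0.9²) ≈ 0.9.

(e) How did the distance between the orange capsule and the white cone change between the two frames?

-3.7

Before: roughly 8.7 units apart; after: 5.0. That's 3.7 units closer together.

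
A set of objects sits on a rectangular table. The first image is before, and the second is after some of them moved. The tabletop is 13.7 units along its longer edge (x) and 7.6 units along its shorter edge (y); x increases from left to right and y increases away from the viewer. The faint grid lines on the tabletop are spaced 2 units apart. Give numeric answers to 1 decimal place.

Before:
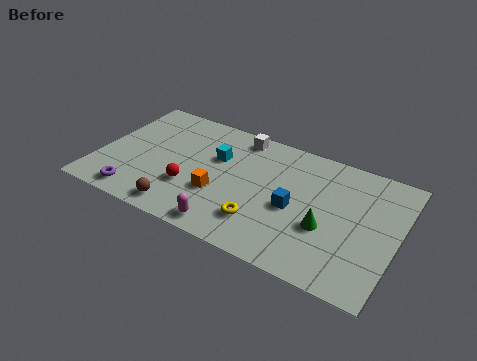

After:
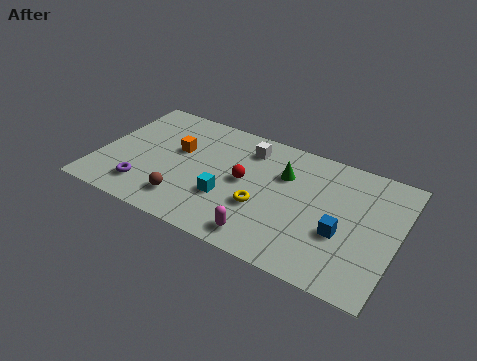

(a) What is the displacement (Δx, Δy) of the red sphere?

(2.3, 1.5)

From the two frames, the red sphere sits at roughly (4.4, 2.5) before and (6.7, 4.0) after.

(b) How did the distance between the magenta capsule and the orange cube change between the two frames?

+3.8

Before: roughly 1.9 units apart; after: 5.7. That's 3.8 units further apart.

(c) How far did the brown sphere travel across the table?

0.6

The brown sphere moved from about (4.2, 1.0) to (4.3, 1.6), a distance of √(0.1² + 0.6²) ≈ 0.6.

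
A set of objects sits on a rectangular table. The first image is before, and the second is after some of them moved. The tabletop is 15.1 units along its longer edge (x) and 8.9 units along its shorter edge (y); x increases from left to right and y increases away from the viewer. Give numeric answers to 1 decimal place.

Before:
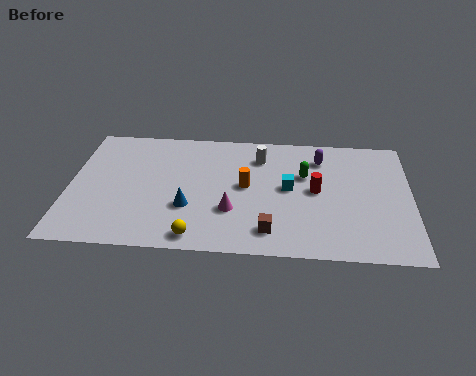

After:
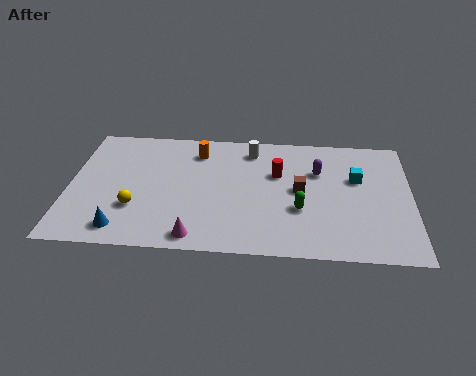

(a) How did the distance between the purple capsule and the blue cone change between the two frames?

+2.7

The distance was about 7.0 in the first image and 9.7 in the second, so they moved 2.7 units further apart.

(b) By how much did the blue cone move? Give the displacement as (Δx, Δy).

(-2.8, -1.7)

The blue cone was at about (5.3, 3.0) and moved to about (2.5, 1.3).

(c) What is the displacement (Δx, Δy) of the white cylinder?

(-0.4, 0.5)

The white cylinder started near (8.4, 6.9) and ended near (8.0, 7.4).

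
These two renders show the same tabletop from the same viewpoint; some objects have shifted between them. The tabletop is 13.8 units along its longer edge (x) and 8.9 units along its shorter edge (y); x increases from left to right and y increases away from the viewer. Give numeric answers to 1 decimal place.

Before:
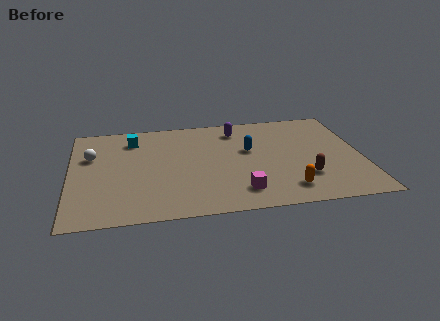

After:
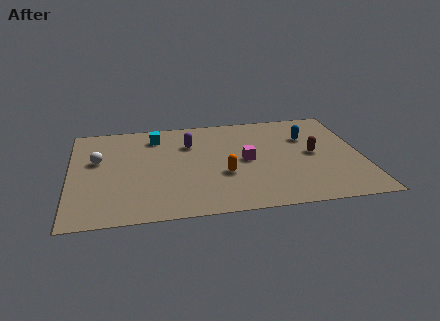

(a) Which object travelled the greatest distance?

the orange capsule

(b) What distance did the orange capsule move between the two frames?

3.4

The orange capsule moved from about (10.1, 1.6) to (7.2, 3.3), a distance of √(2.9² + 1.7²) ≈ 3.4.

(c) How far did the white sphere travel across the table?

0.5

From (1.0, 5.8) to (1.3, 5.4), the white sphere covered √(0.3² + 0.4²) ≈ 0.5 units.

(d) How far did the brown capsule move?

2.1

The brown capsule moved from about (11.0, 2.5) to (11.5, 4.5), a distance of √(0.5² + 2.0²) ≈ 2.1.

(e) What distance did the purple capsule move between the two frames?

2.5

The purple capsule moved from about (8.0, 7.3) to (5.7, 6.3), a distance of √(2.3² + 1.0²) ≈ 2.5.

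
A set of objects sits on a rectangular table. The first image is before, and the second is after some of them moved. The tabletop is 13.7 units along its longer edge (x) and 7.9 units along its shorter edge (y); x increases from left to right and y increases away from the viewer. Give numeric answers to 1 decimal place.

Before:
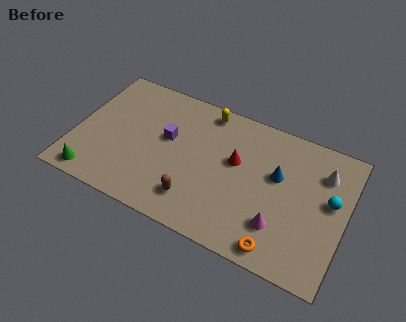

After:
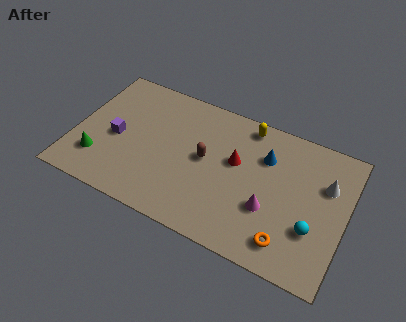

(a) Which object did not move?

the red cone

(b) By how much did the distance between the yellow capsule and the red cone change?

-0.6

They were about 2.9 units apart before and 2.3 after — 0.6 units closer together.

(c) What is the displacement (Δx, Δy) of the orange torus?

(0.4, 0.5)

The orange torus started near (10.7, 0.9) and ended near (11.1, 1.4).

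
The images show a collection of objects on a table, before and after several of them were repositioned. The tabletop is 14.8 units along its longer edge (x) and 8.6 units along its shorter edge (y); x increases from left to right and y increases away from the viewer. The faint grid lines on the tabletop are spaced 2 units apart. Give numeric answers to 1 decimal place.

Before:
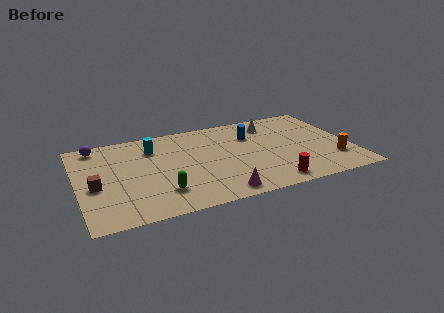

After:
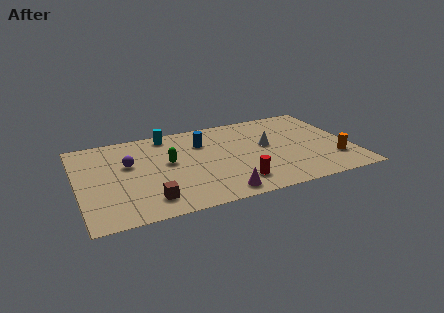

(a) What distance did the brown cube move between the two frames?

3.4

The brown cube was near (0.9, 3.7) before and (3.6, 1.6) after, so it travelled √(2.7² + 2.1²) ≈ 3.4 units.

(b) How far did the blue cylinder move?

2.7

From (9.6, 6.1) to (6.9, 6.2), the blue cylinder covered √(2.7² + 0.1²) ≈ 2.7 units.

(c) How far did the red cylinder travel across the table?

1.9

The red cylinder moved from about (10.1, 1.1) to (8.3, 1.7), a distance of √(1.8² + 0.6²) ≈ 1.9.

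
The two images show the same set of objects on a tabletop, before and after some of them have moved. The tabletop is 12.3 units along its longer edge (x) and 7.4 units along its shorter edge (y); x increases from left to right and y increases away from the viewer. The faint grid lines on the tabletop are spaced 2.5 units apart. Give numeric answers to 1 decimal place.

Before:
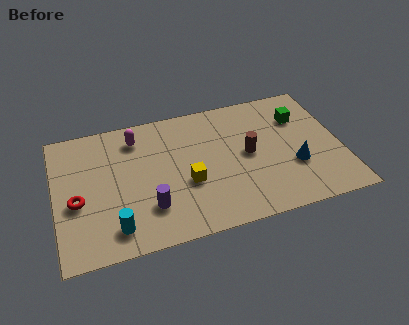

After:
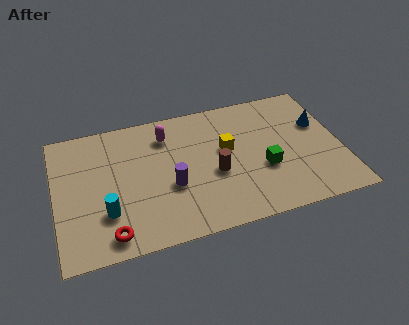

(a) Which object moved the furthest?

the green cube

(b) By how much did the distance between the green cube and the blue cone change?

+0.5

The distance was about 2.7 in the first image and 3.2 in the second, so they moved 0.5 units further apart.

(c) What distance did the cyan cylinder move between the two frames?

0.9

The cyan cylinder was near (2.4, 1.3) before and (2.1, 2.2) after, so it travelled √(0.3² + 0.9²) ≈ 0.9 units.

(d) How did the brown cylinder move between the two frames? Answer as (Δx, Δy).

(-1.5, -0.7)

The brown cylinder started near (8.3, 3.8) and ended near (6.8, 3.1).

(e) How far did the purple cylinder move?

1.3

The purple cylinder moved from about (3.9, 2.0) to (4.9, 2.9), a distance of √(1.0² + 0.9²) ≈ 1.3.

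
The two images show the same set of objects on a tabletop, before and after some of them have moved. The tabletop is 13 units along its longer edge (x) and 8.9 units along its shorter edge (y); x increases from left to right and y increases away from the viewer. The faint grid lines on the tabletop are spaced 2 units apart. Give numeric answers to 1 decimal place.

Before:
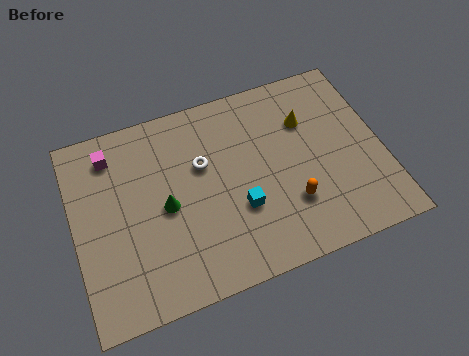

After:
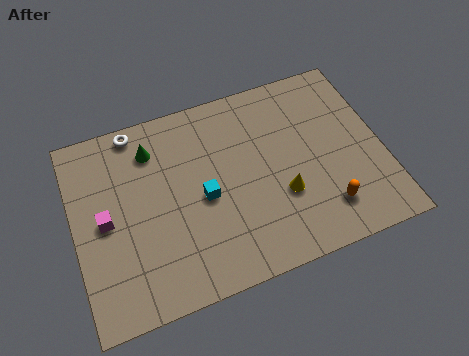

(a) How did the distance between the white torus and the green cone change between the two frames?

-0.9

They were about 2.2 units apart before and 1.3 after — 0.9 units closer together.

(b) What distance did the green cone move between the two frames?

2.8

From (3.8, 4.2) to (3.5, 7.0), the green cone covered √(0.3² + 2.8²) ≈ 2.8 units.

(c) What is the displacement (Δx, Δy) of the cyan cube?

(-1.4, 1.0)

The cyan cube was at about (6.8, 3.1) and moved to about (5.4, 4.1).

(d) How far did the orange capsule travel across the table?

1.6

The orange capsule moved from about (8.9, 2.6) to (10.3, 1.9), a distance of √(1.4² + 0.7²) ≈ 1.6.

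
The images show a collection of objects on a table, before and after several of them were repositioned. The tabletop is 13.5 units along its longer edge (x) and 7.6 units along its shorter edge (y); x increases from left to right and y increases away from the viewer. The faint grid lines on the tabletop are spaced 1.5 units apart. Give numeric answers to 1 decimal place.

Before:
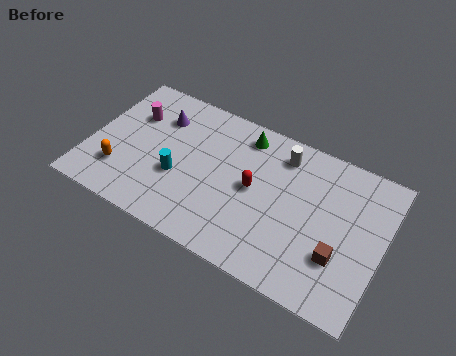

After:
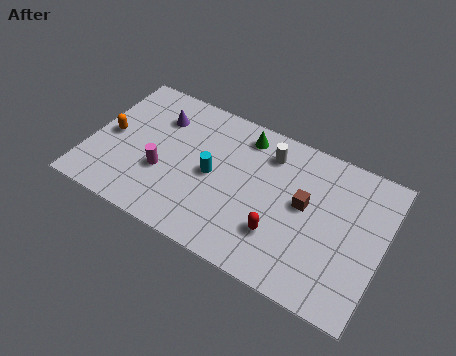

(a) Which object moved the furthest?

the magenta cylinder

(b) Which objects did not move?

the green cone and the purple cone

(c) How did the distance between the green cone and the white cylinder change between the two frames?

-0.5

Before: roughly 1.8 units apart; after: 1.3. That's 0.5 units closer together.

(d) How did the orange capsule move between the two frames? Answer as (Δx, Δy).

(-0.7, 1.7)

The orange capsule was at about (1.6, 2.0) and moved to about (0.9, 3.7).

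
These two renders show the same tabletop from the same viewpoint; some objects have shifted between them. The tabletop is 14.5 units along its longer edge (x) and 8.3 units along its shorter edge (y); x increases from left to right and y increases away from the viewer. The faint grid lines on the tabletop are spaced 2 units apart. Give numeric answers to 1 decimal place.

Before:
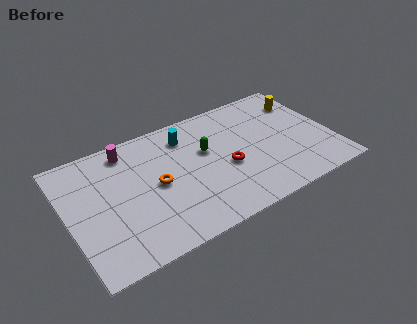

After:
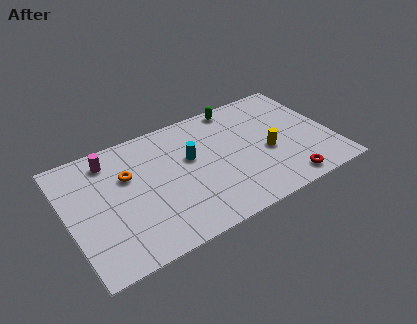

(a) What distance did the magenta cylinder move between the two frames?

1.0

From (3.6, 7.1) to (2.6, 6.9), the magenta cylinder covered √(1.0² + 0.2²) ≈ 1.0 units.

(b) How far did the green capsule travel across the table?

3.2

The green capsule was near (7.7, 5.1) before and (9.8, 7.5) after, so it travelled √(2.1² + 2.4²) ≈ 3.2 units.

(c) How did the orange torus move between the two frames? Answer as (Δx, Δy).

(-1.4, 1.3)

From the two frames, the orange torus sits at roughly (4.8, 4.1) before and (3.4, 5.4) after.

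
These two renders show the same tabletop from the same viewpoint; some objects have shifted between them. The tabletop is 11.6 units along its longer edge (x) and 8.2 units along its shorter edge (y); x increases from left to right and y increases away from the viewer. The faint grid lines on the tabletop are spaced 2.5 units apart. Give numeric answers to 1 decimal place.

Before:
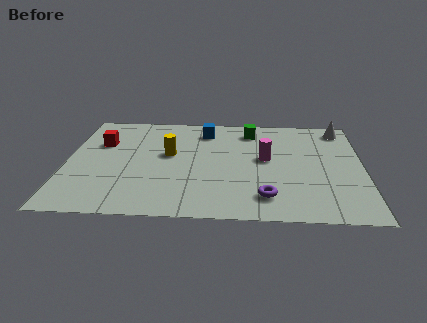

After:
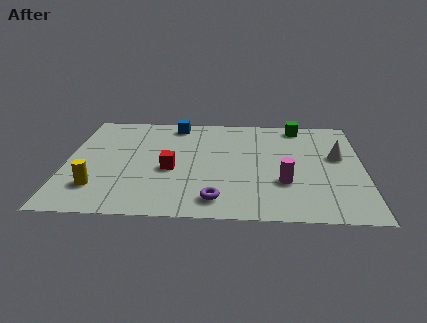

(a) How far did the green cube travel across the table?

2.0

The green cube was near (7.2, 6.8) before and (9.1, 7.3) after, so it travelled √(1.9² + 0.5²) ≈ 2.0 units.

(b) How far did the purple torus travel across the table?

1.9

The purple torus moved from about (7.8, 1.6) to (5.9, 1.3), a distance of √(1.9² + 0.3²) ≈ 1.9.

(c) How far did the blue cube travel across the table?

1.3

From (5.4, 6.7) to (4.2, 7.2), the blue cube covered √(1.2² + 0.5²) ≈ 1.3 units.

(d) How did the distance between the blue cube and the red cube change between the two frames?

-0.6

Before: roughly 4.3 units apart; after: 3.7. That's 0.6 units closer together.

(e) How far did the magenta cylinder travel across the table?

1.9

The magenta cylinder was near (7.8, 4.5) before and (8.5, 2.7) after, so it travelled √(0.7² + 1.8²) ≈ 1.9 units.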